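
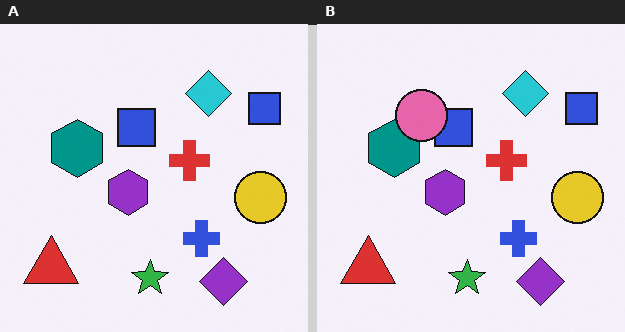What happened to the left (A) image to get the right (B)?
The right (B) image is the left (A) overlaid with an additional pink circle.

A pink circle appears in the right (B) image that is absent from the left (A).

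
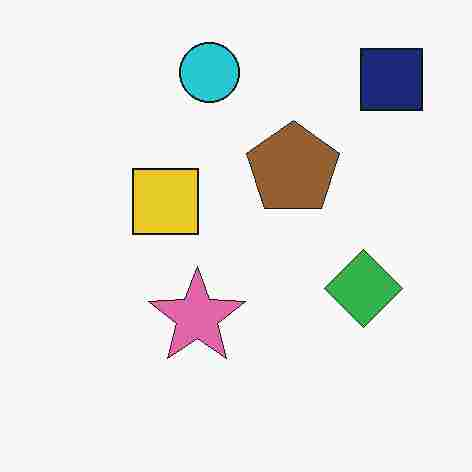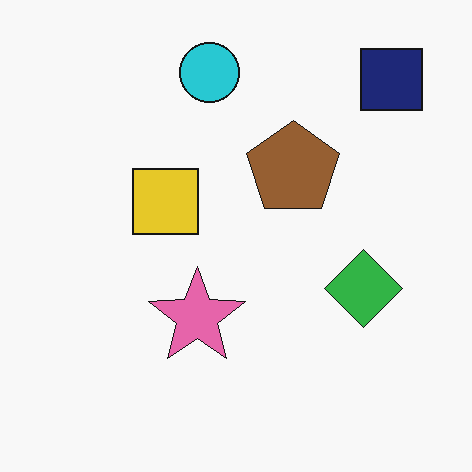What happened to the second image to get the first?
The transformation is: heavily JPEG-compressed with obvious blocking artifacts.

Blocky 8×8 compression artifacts appear around shape edges and the flat background shows ringing — characteristic JPEG degradation.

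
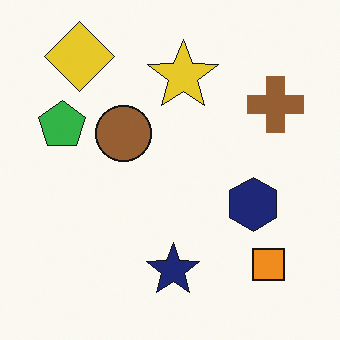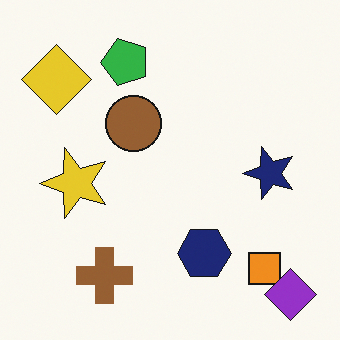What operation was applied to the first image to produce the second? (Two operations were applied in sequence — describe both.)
Transposed (reflected across the top-left ↔ bottom-right diagonal), then overlaid with an additional purple diamond.

Shapes have swapped their row and column positions — what was in the top-right is now in the bottom-left — a diagonal reflection. A purple diamond appears in the second image that is absent from the first.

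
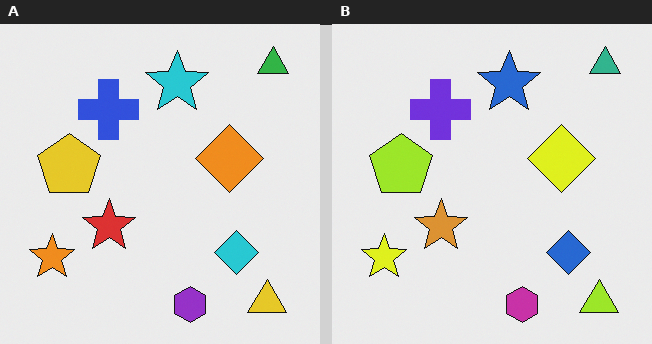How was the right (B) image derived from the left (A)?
The transformation is: hue-shifted slightly.

Every shape's color has rotated by the same amount around the hue wheel — a uniform hue shift.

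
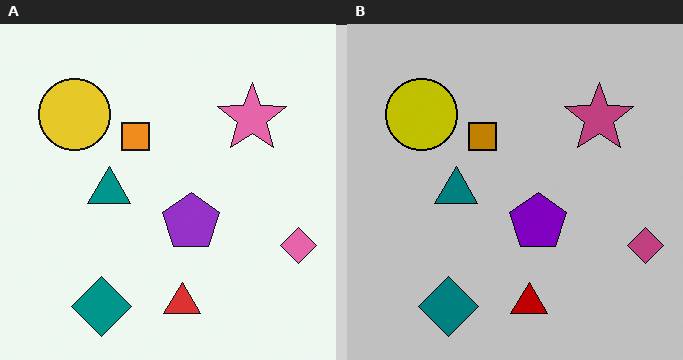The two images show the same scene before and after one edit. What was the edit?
It was aggressively posterized.

Each flat color has snapped to a coarser quantized level — most visibly, the near-white background has dropped to a flat grey.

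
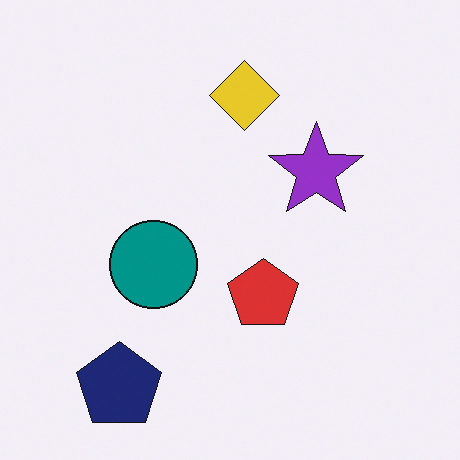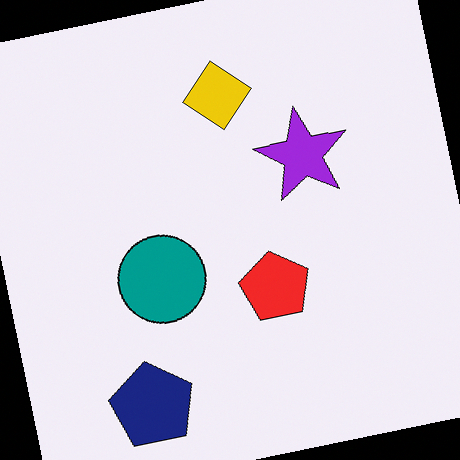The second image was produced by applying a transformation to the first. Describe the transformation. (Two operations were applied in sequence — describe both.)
Slightly oversaturated, then rotated counter-clockwise by a slight angle.

All colors are more vivid — a global saturation change. Every shape is tilted by the same angle and the image corners show triangular fill wedges — a whole-image rotation by a non-right angle.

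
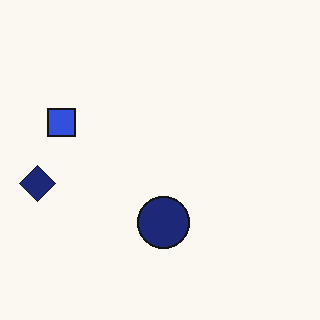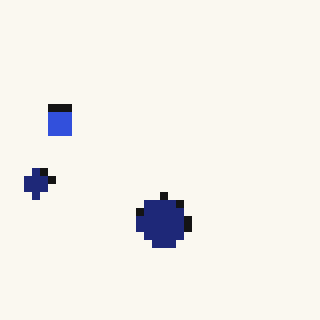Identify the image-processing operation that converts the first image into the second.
The second image is the first moderately pixelated.

Shapes are reduced to large square blocks; fine edges and outlines are lost — a downscale-then-upscale (mosaic) effect.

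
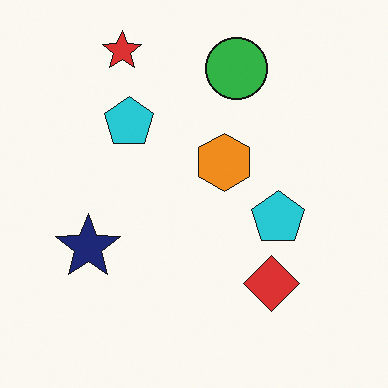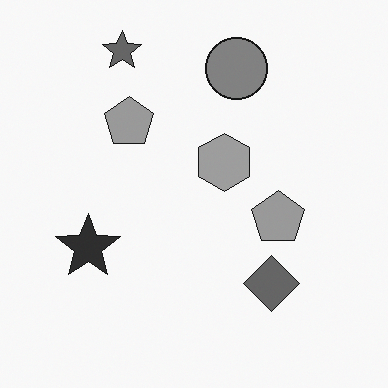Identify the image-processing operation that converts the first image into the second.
The second image is the first converted to grayscale.

All color is removed — every shape is now a shade of grey.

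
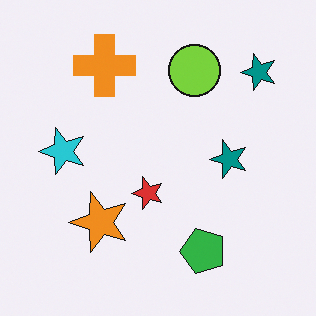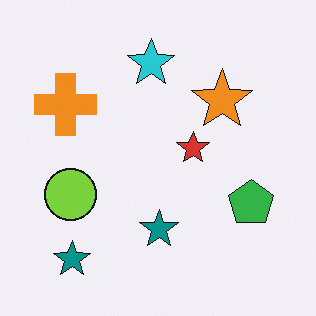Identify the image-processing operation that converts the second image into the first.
The first image is the second transposed (reflected across the top-left ↔ bottom-right diagonal).

Shapes have swapped their row and column positions — what was in the top-right is now in the bottom-left — a diagonal reflection.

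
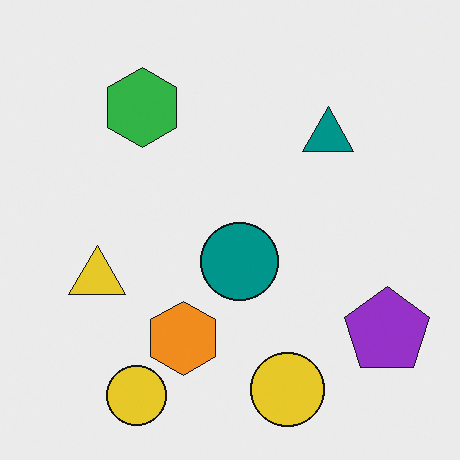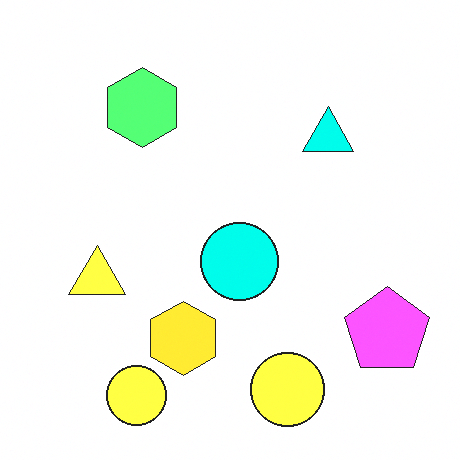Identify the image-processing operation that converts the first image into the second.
This is the original image brightened a lot.

Every pixel — background and shapes alike — is uniformly brightened.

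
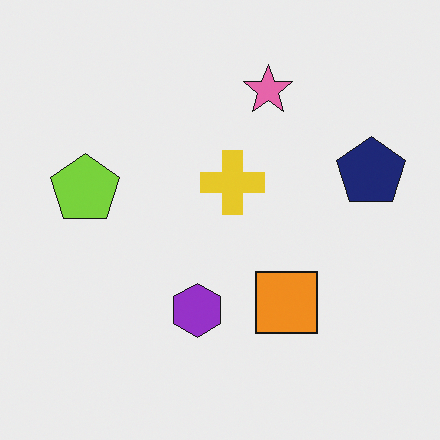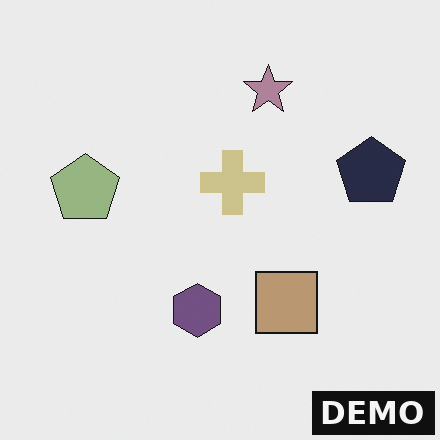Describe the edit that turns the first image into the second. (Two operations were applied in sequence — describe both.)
It was heavily desaturated, then watermarked with the text "DEMO" in the lower-right corner.

All colors are more muted and greyish — a global saturation change. A dark label reading "DEMO" appears in the lower-right corner.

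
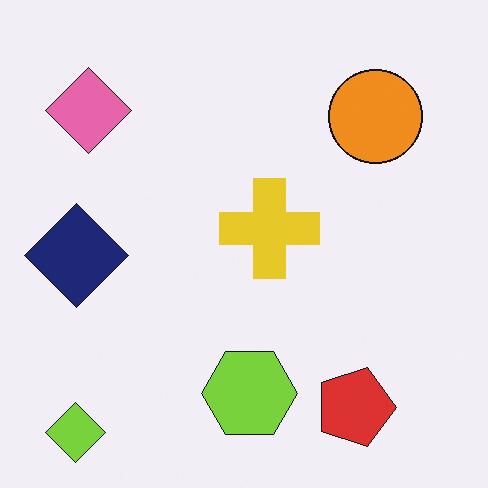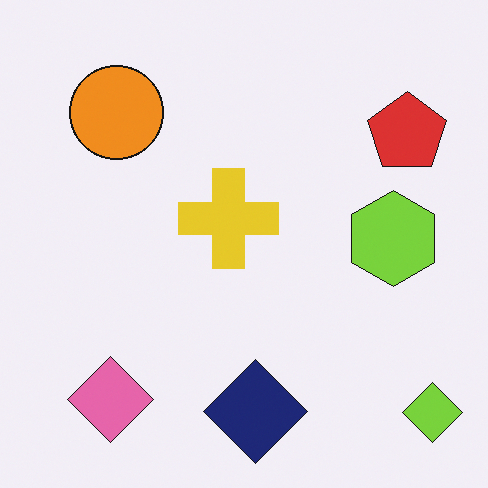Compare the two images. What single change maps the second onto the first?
The transformation is: rotated 90° clockwise.

The lime diamond sits in the bottom-right of the second image and the bottom-left of the first — consistent with a whole-image 90° clockwise rotation.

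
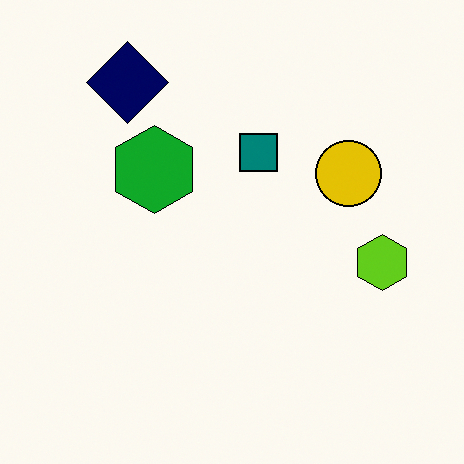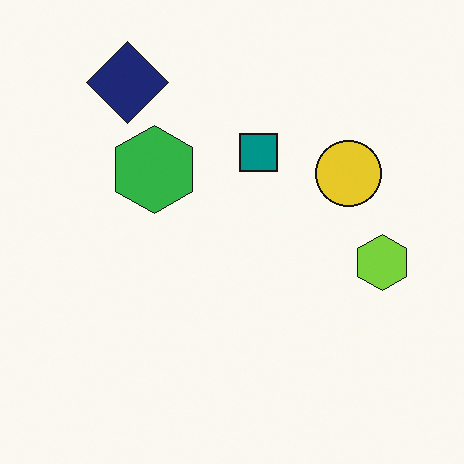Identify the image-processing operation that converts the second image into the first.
Given slightly increased contrast.

Tones are pushed away from mid-grey across the whole image — a global contrast change.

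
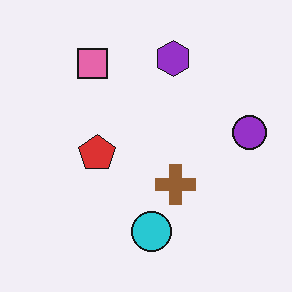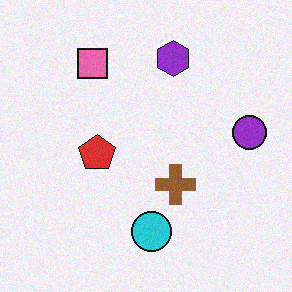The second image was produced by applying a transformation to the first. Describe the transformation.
The transformation is: degraded with a light layer of grain.

Random speckle covers the whole image, including the flat background.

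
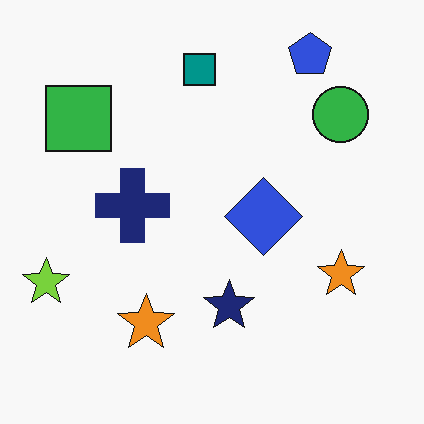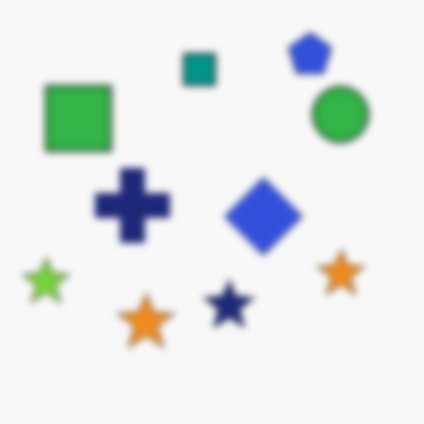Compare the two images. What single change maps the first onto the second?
The image was moderately blurred.

Shape edges and outlines are uniformly softened across the whole image.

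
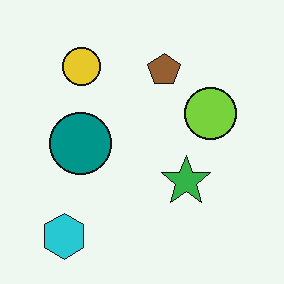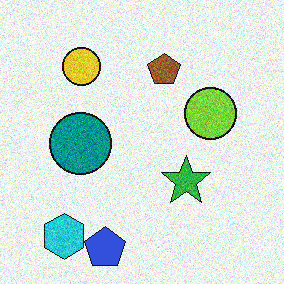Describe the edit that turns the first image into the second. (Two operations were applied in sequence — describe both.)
This is the original image degraded with visible gaussian noise, then overlaid with an additional blue pentagon.

Random speckle covers the whole image, including the flat background. A blue pentagon appears in the second image that is absent from the first.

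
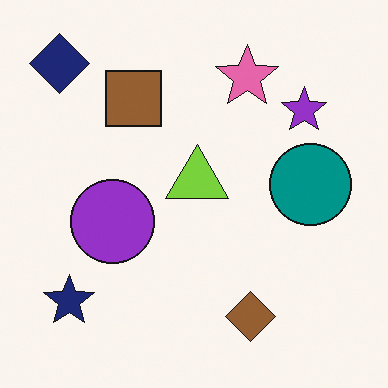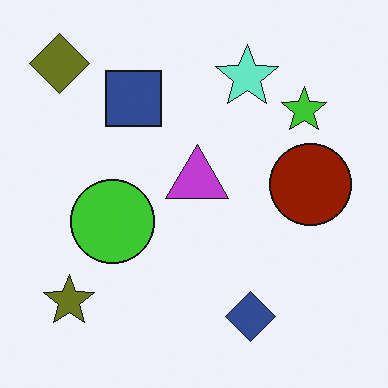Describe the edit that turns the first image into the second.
It was hue-shifted through roughly half the color wheel.

Every shape's color has rotated by the same amount around the hue wheel — a uniform hue shift.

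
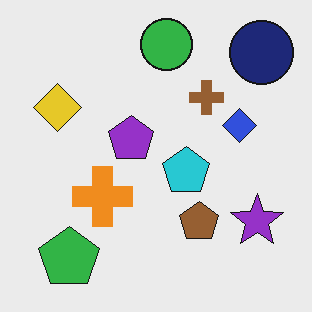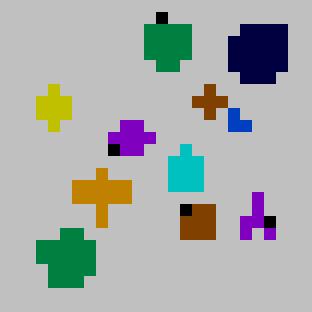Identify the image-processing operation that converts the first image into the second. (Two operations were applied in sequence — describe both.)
It was heavily pixelated into large blocks, then heavily posterized to just a handful of flat colors.

Shapes are reduced to large square blocks; fine edges and outlines are lost — a downscale-then-upscale (mosaic) effect. Each flat color has snapped to a coarser quantized level — most visibly, the near-white background has dropped to a flat grey.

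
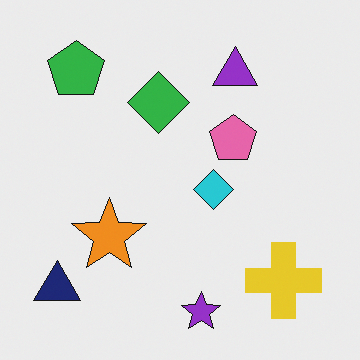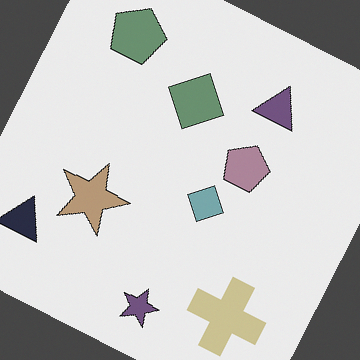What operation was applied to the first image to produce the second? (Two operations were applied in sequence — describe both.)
The second image is the first rotated clockwise by a clearly visible amount, then made much more muted (saturation change).

Every shape is tilted by the same angle and the image corners show triangular fill wedges — a whole-image rotation by a non-right angle. All colors are more muted and greyish — a global saturation change.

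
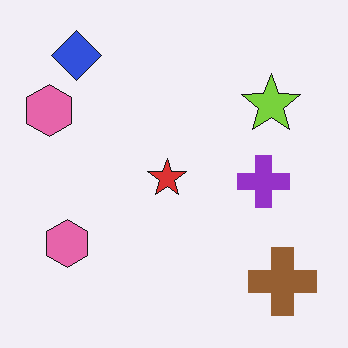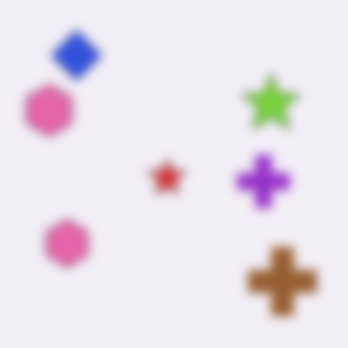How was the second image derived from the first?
The second image is the first strongly gaussian-blurred.

Shape edges and outlines are uniformly softened across the whole image.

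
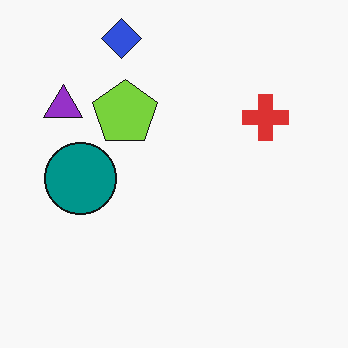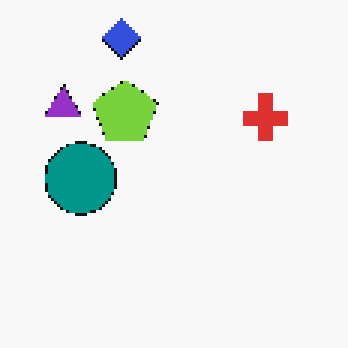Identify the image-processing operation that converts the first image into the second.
This is the original image mildly pixelated.

Shapes are reduced to large square blocks; fine edges and outlines are lost — a downscale-then-upscale (mosaic) effect.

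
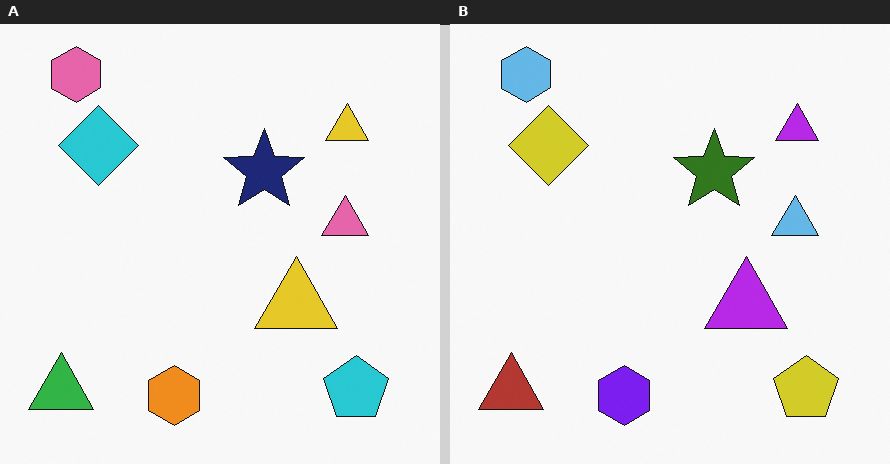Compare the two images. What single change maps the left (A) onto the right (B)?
The transformation is: hue-shifted by a large amount.

Every shape's color has rotated by the same amount around the hue wheel — a uniform hue shift.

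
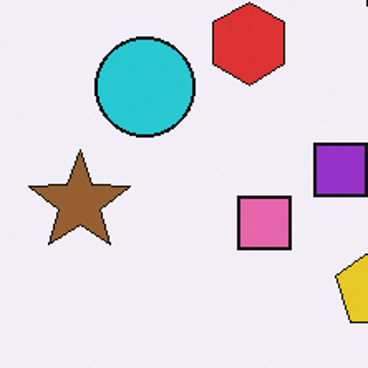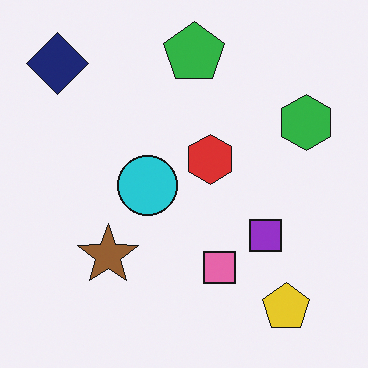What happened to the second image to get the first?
This is the original image cropped to a noticeably smaller region and rescaled.

The visible shapes are larger and the field of view is narrower; shapes near the original edges may be partly or wholly outside the frame — a crop-and-rescale.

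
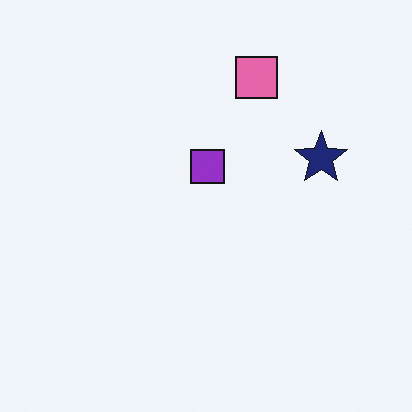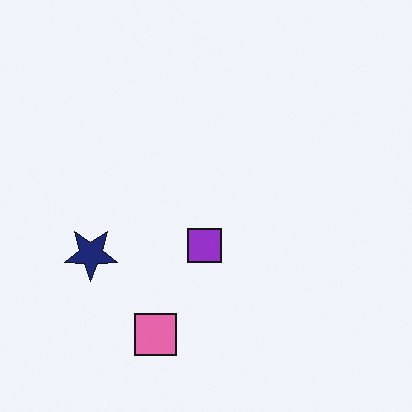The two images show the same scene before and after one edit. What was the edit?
This is the original image rotated 180°.

The pink square sits in the top of the first image and the bottom of the second — consistent with a whole-image 180° rotation.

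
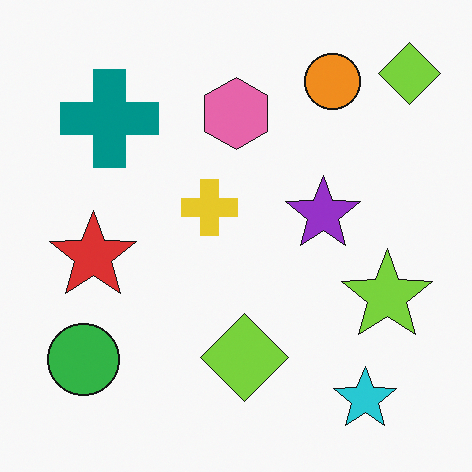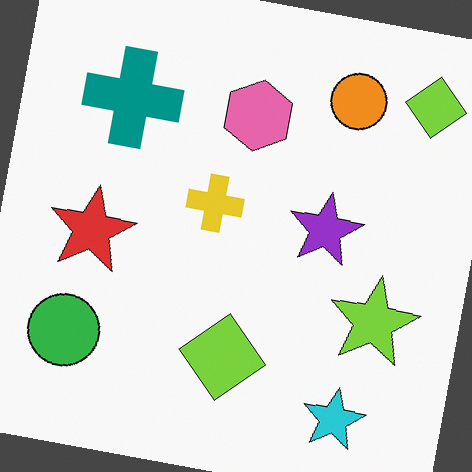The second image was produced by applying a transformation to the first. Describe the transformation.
It was rotated clockwise by a few degrees.

Every shape is tilted by the same angle and the image corners show triangular fill wedges — a whole-image rotation by a non-right angle.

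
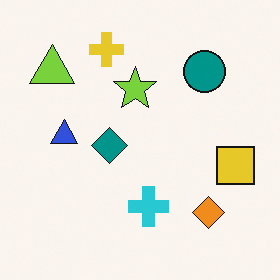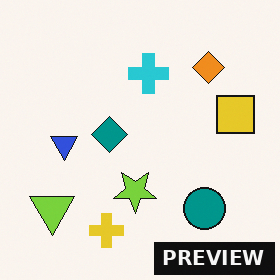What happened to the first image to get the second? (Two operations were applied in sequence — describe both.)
It was flipped vertically (top ↔ bottom), then watermarked with the text "PREVIEW" in the lower-right corner.

The yellow cross is in the top of the first image and the bottom of the second — shapes on opposite sides of the horizontal midline have swapped in a mirror flip. A dark label reading "PREVIEW" appears in the lower-right corner.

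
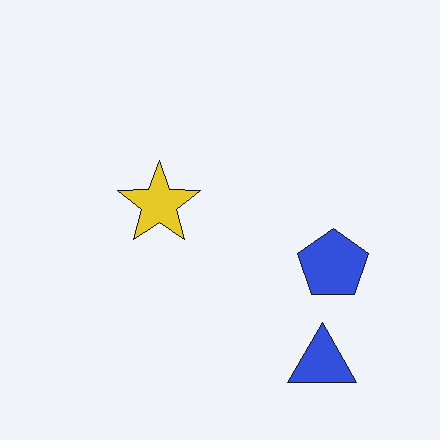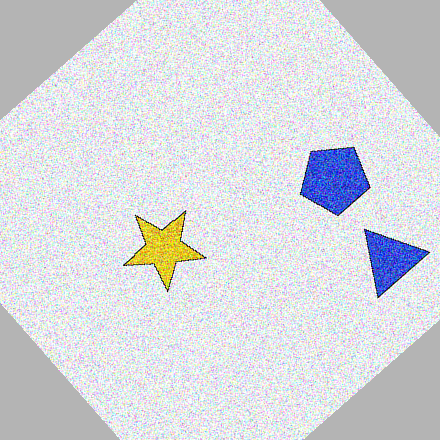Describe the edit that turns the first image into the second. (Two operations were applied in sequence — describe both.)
The image was degraded with a thick layer of grain, then rotated counter-clockwise by a large amount — several tens of degrees.

Random speckle covers the whole image, including the flat background. Every shape is tilted by the same angle and the image corners show triangular fill wedges — a whole-image rotation by a non-right angle.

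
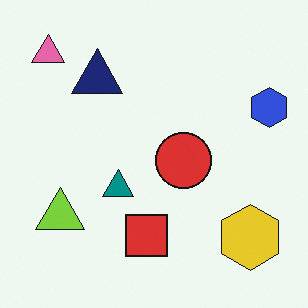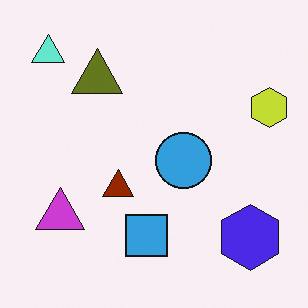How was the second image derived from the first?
Hue-shifted by a large amount.

Every shape's color has rotated by the same amount around the hue wheel — a uniform hue shift.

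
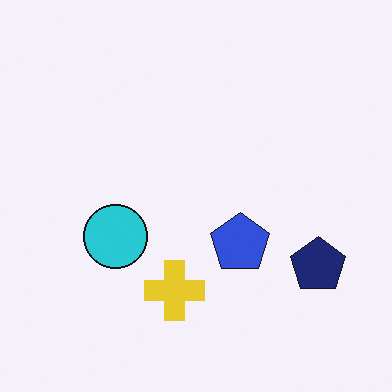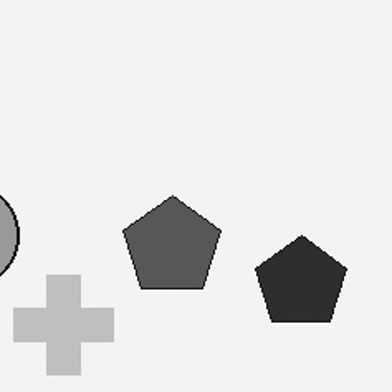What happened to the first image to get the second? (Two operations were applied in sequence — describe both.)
The second image is the first converted to grayscale, then cropped to a noticeably smaller region and rescaled.

All color is removed — every shape is now a shade of grey. The visible shapes are larger and the field of view is narrower; shapes near the original edges may be partly or wholly outside the frame — a crop-and-rescale.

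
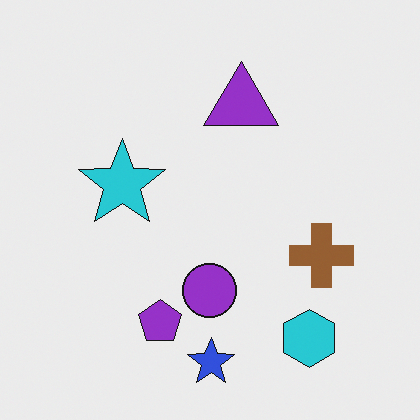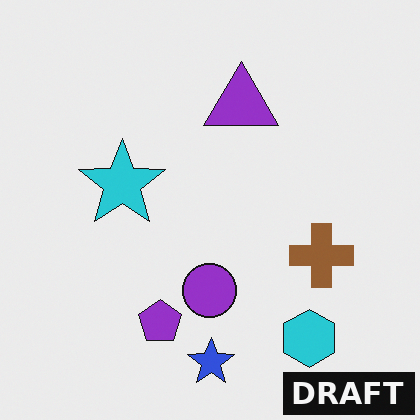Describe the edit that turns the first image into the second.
The second image is the first watermarked with the text "DRAFT" in the lower-right corner.

A dark label reading "DRAFT" appears in the lower-right corner.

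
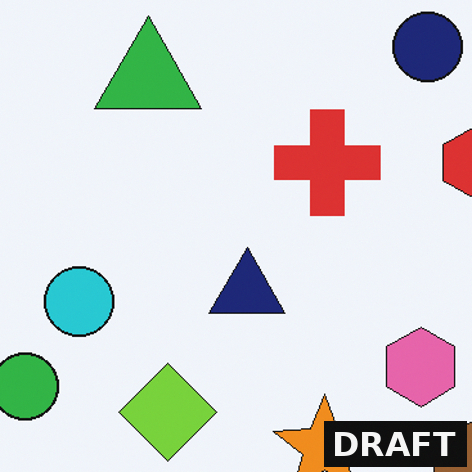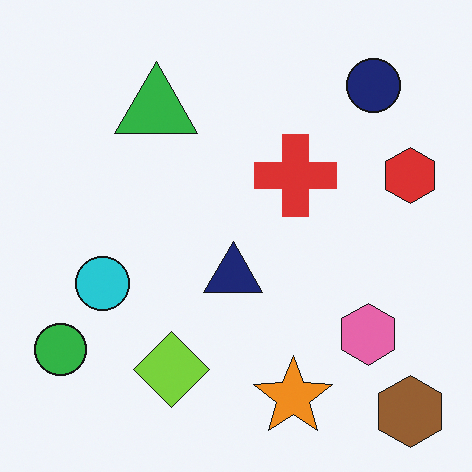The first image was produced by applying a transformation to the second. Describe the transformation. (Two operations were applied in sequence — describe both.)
The transformation is: cropped slightly and scaled back up, then watermarked with the text "DRAFT" in the lower-right corner.

The visible shapes are larger and the field of view is narrower; shapes near the original edges may be partly or wholly outside the frame — a crop-and-rescale. A dark label reading "DRAFT" appears in the lower-right corner.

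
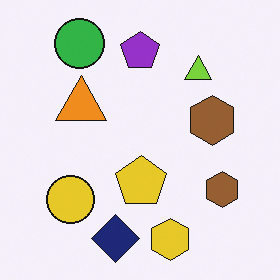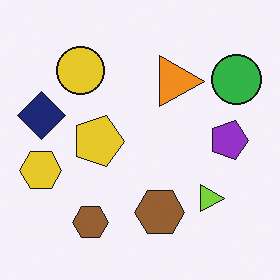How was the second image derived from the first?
It was rotated 90° clockwise.

The green circle sits in the top-left of the first image and the top-right of the second — consistent with a whole-image 90° clockwise rotation.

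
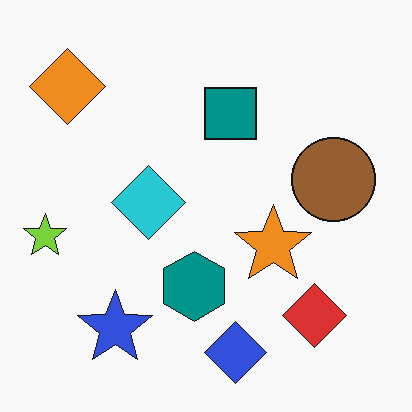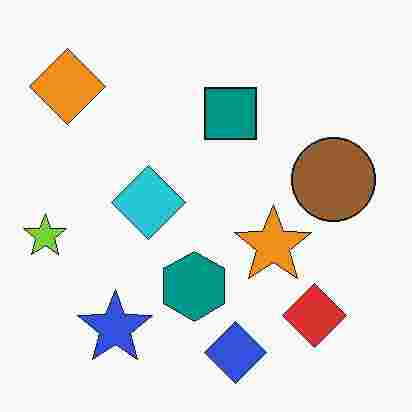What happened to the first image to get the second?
The transformation is: heavily JPEG-compressed with obvious blocking artifacts.

Blocky 8×8 compression artifacts appear around shape edges and the flat background shows ringing — characteristic JPEG degradation.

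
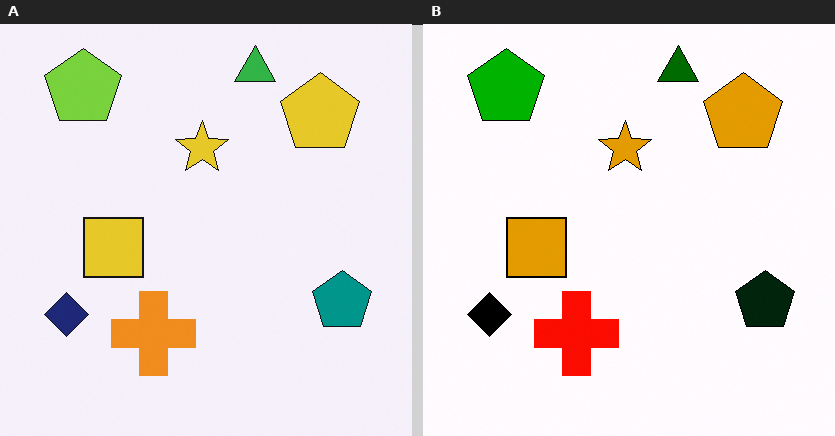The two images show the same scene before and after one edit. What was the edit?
This is the original image boosted in contrast.

Tones are pushed away from mid-grey across the whole image — a global contrast change.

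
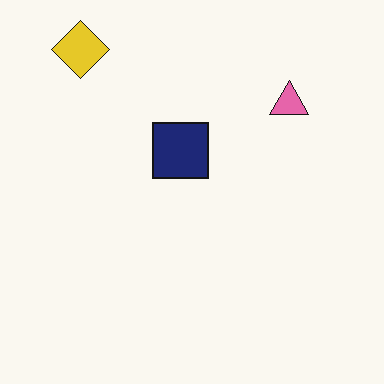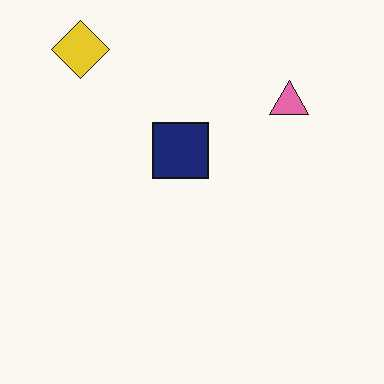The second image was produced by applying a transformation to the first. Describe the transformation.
The transformation is: given moderate JPEG compression.

Blocky 8×8 compression artifacts appear around shape edges and the flat background shows ringing — characteristic JPEG degradation.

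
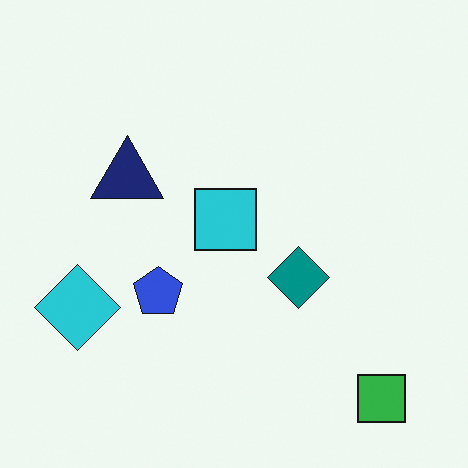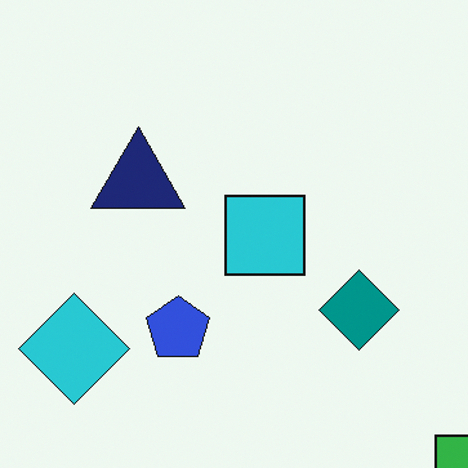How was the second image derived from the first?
This is the original image cropped to a modestly smaller region and rescaled.

The visible shapes are larger and the field of view is narrower; shapes near the original edges may be partly or wholly outside the frame — a crop-and-rescale.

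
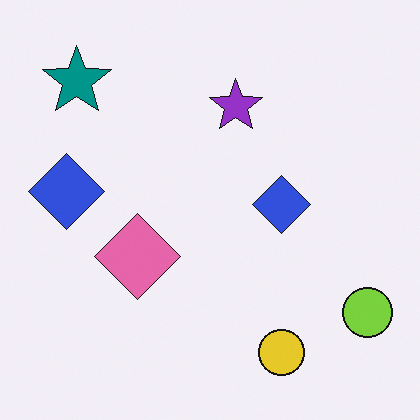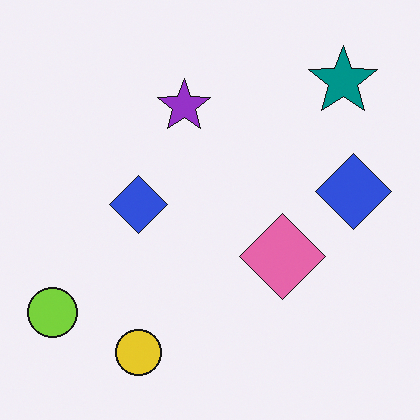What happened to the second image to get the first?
This is the original image flipped horizontally (left ↔ right).

The lime circle is in the bottom-left of the second image and the bottom-right of the first — shapes on opposite sides of the vertical midline have swapped in a mirror flip.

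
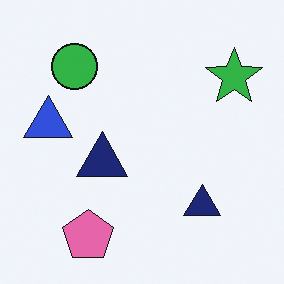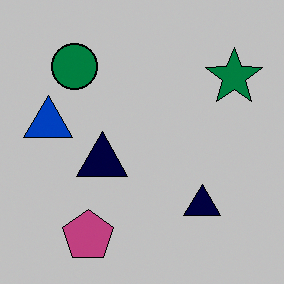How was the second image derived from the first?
The second image is the first heavily posterized to just a handful of flat colors.

Each flat color has snapped to a coarser quantized level — most visibly, the near-white background has dropped to a flat grey.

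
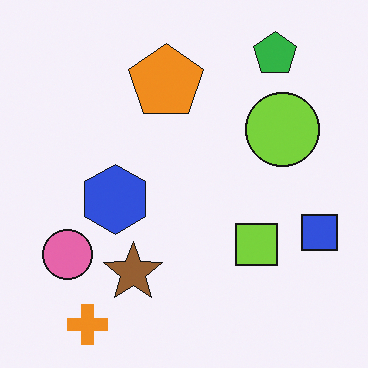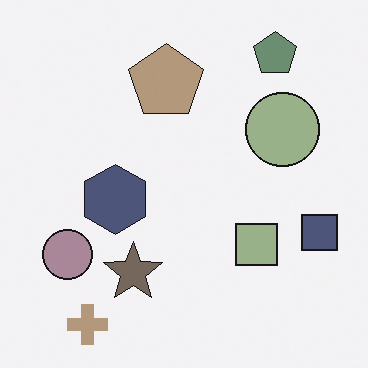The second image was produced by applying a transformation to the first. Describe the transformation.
The transformation is: made much more muted (saturation change).

All colors are more muted and greyish — a global saturation change.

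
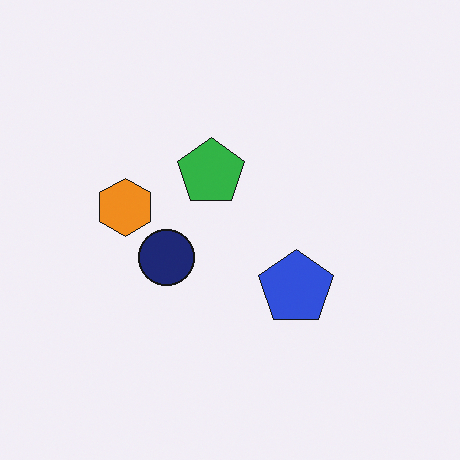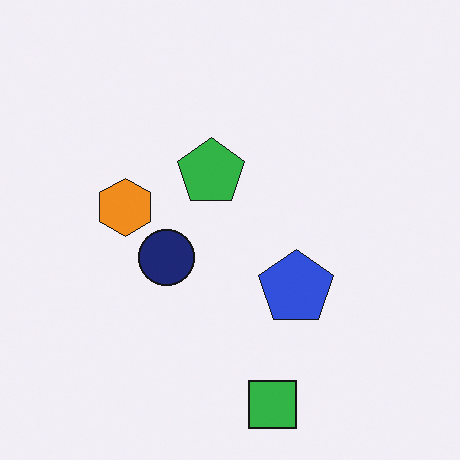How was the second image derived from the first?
The image was overlaid with an additional green square.

A green square appears in the second image that is absent from the first.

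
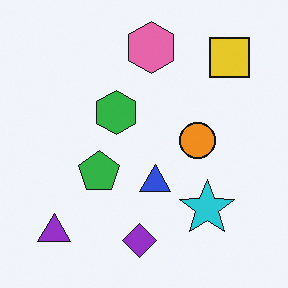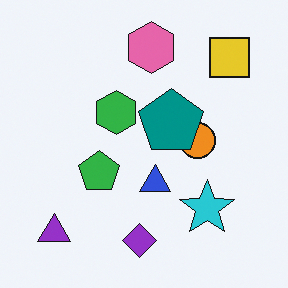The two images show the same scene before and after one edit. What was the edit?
Overlaid with an additional teal pentagon.

A teal pentagon appears in the second image that is absent from the first.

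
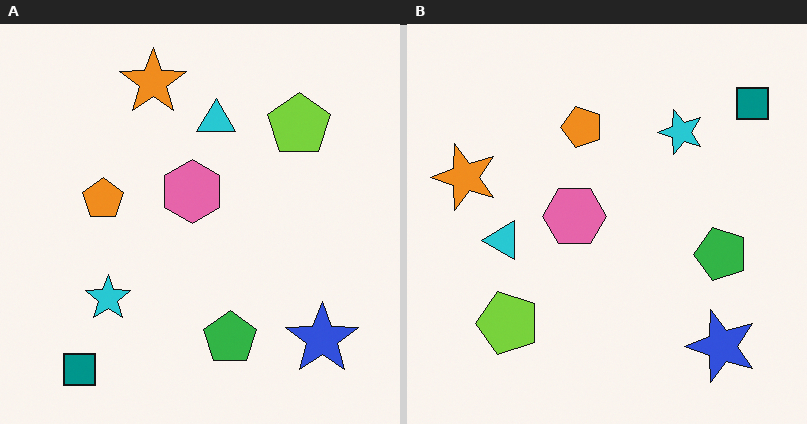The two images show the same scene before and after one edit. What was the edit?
Transposed (reflected across the top-left ↔ bottom-right diagonal).

Shapes have swapped their row and column positions — what was in the top-right is now in the bottom-left — a diagonal reflection.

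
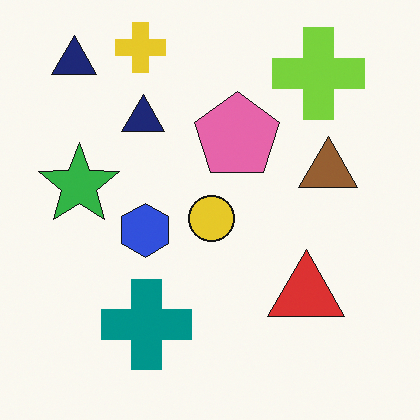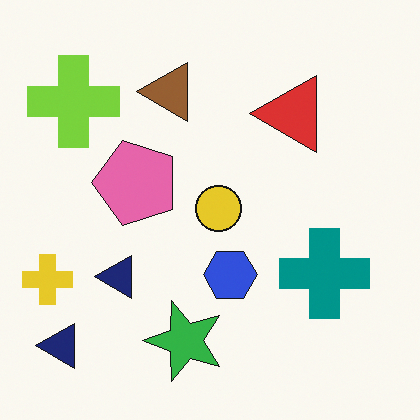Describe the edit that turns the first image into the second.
It was rotated 90° counter-clockwise.

The yellow cross sits in the top of the first image and the left of the second — consistent with a whole-image 90° counter-clockwise rotation.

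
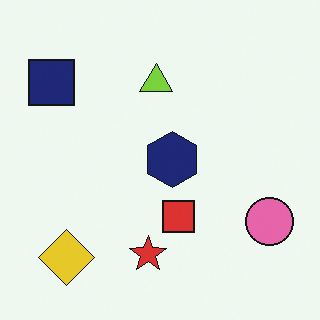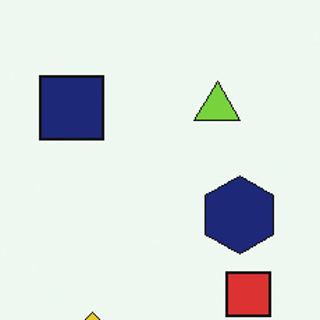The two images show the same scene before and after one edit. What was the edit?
The transformation is: cropped slightly and scaled back up.

The visible shapes are larger and the field of view is narrower; shapes near the original edges may be partly or wholly outside the frame — a crop-and-rescale.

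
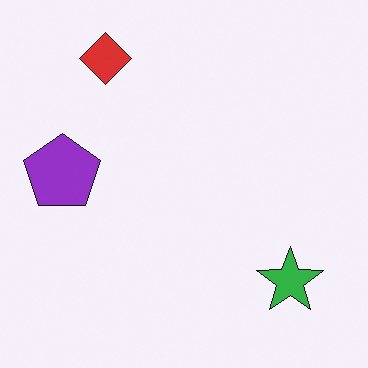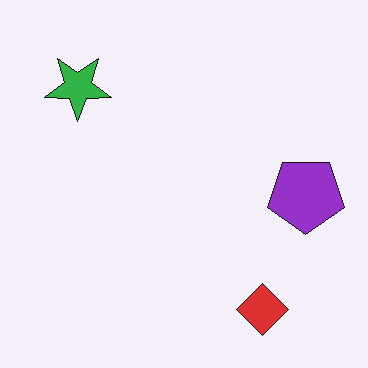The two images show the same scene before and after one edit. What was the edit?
Rotated 180°.

The red diamond sits in the top-left of the first image and the bottom-right of the second — consistent with a whole-image 180° rotation.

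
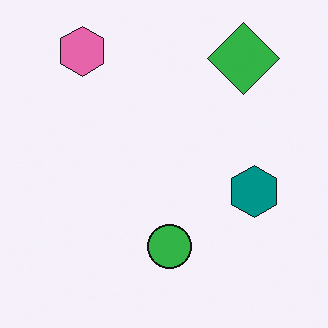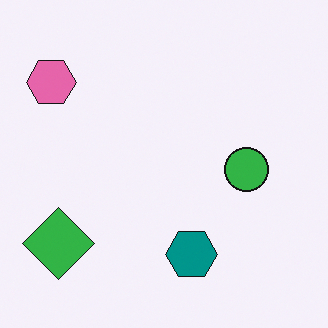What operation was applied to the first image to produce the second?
It was transposed (reflected across the top-left ↔ bottom-right diagonal).

Shapes have swapped their row and column positions — what was in the top-right is now in the bottom-left — a diagonal reflection.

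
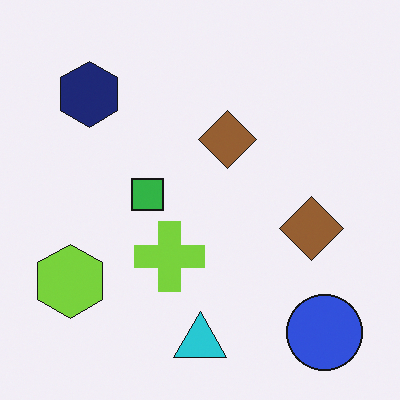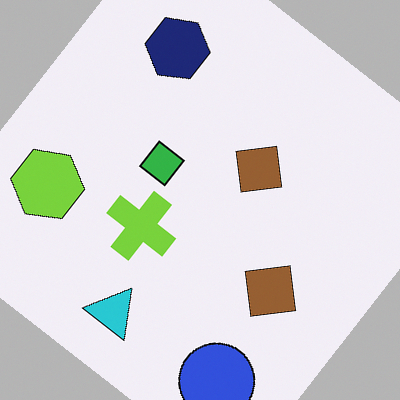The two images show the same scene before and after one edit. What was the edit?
It was rotated clockwise by a large amount — several tens of degrees.

Every shape is tilted by the same angle and the image corners show triangular fill wedges — a whole-image rotation by a non-right angle.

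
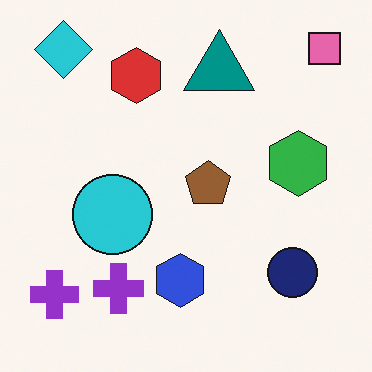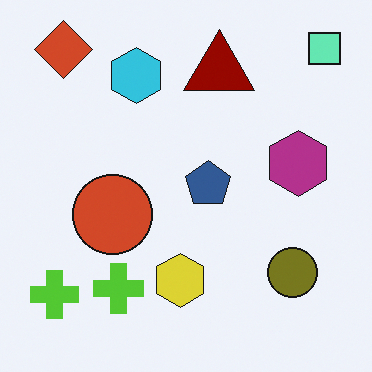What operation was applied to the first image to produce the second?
The image was hue-shifted by a large amount.

Every shape's color has rotated by the same amount around the hue wheel — a uniform hue shift.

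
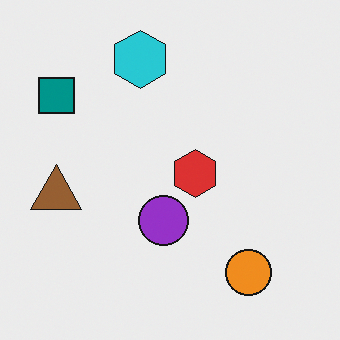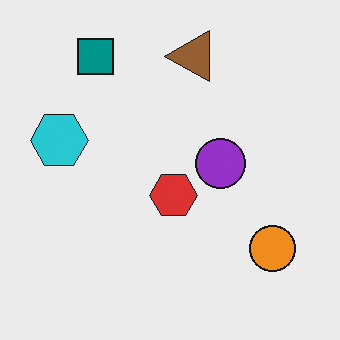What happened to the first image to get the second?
Transposed (reflected across the top-left ↔ bottom-right diagonal).

Shapes have swapped their row and column positions — what was in the top-right is now in the bottom-left — a diagonal reflection.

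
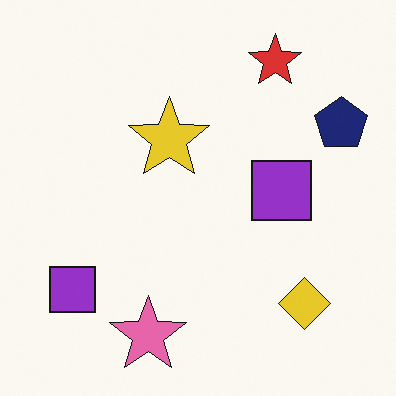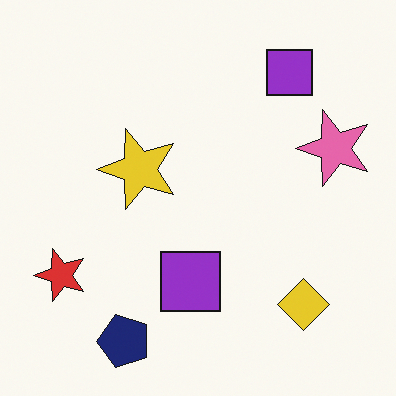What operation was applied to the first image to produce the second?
This is the original image transposed (reflected across the top-left ↔ bottom-right diagonal).

Shapes have swapped their row and column positions — what was in the top-right is now in the bottom-left — a diagonal reflection.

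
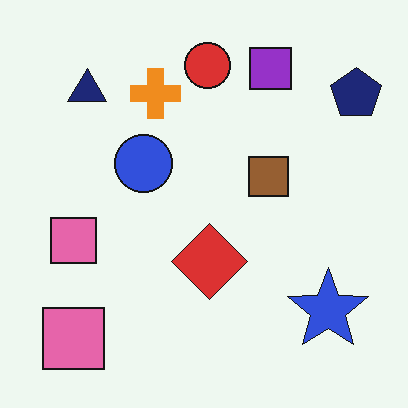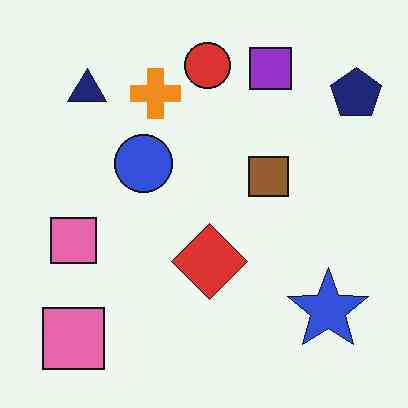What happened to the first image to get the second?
The second image is the first given moderate JPEG compression.

Blocky 8×8 compression artifacts appear around shape edges and the flat background shows ringing — characteristic JPEG degradation.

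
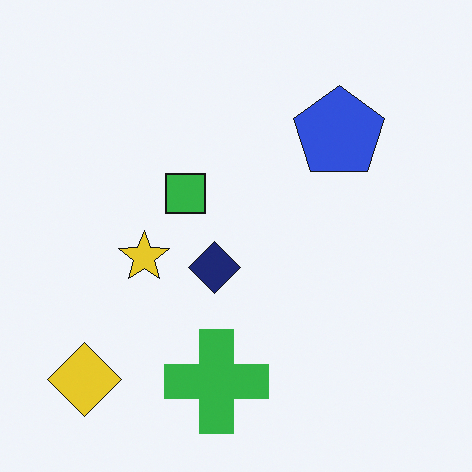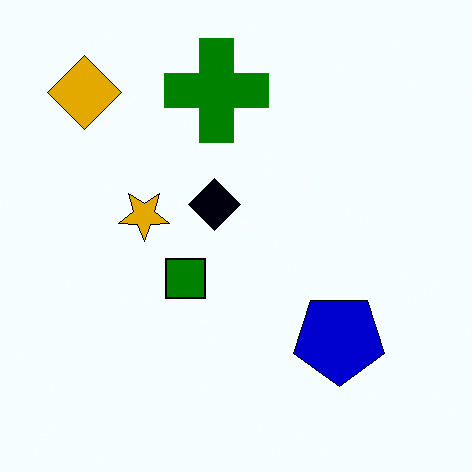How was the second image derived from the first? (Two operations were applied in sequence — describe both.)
The image was given much higher contrast, then flipped vertically (top ↔ bottom).

Tones are pushed away from mid-grey across the whole image — a global contrast change. The green cross is in the bottom of the first image and the top of the second — shapes on opposite sides of the horizontal midline have swapped in a mirror flip.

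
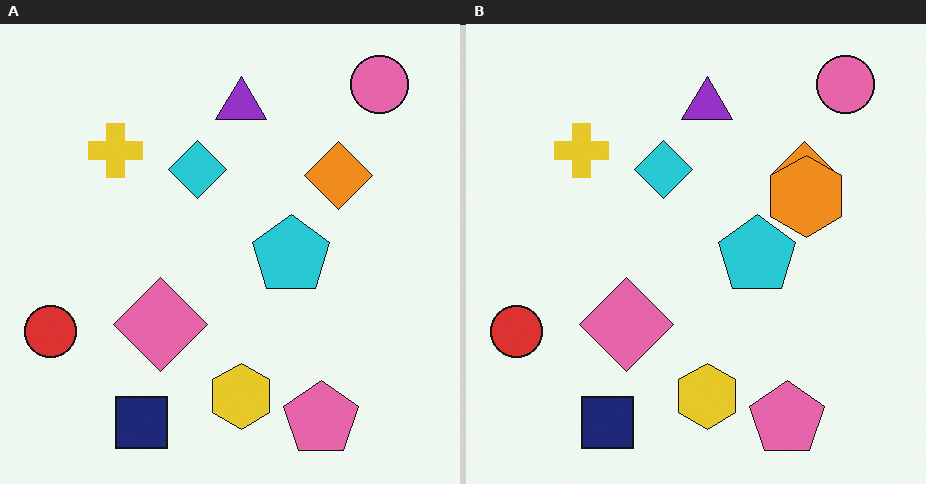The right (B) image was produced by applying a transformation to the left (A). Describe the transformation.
The right (B) image is the left (A) overlaid with an additional orange hexagon.

An orange hexagon appears in the right (B) image that is absent from the left (A).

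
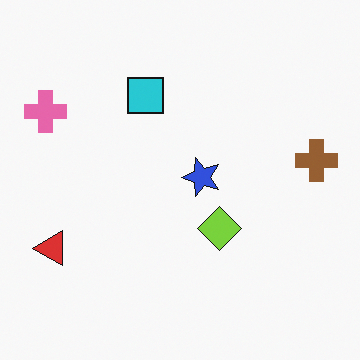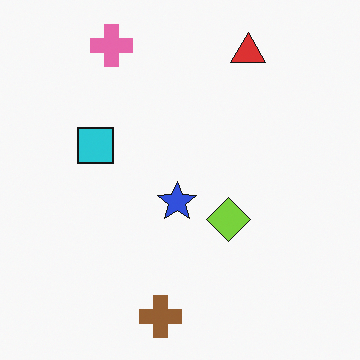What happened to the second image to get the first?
The first image is the second transposed (reflected across the top-left ↔ bottom-right diagonal).

Shapes have swapped their row and column positions — what was in the top-right is now in the bottom-left — a diagonal reflection.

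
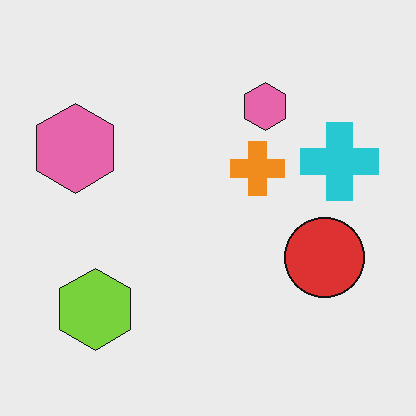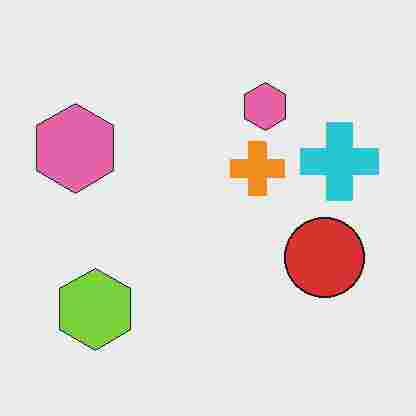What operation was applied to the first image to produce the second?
Heavily JPEG-compressed with obvious blocking artifacts.

Blocky 8×8 compression artifacts appear around shape edges and the flat background shows ringing — characteristic JPEG degradation.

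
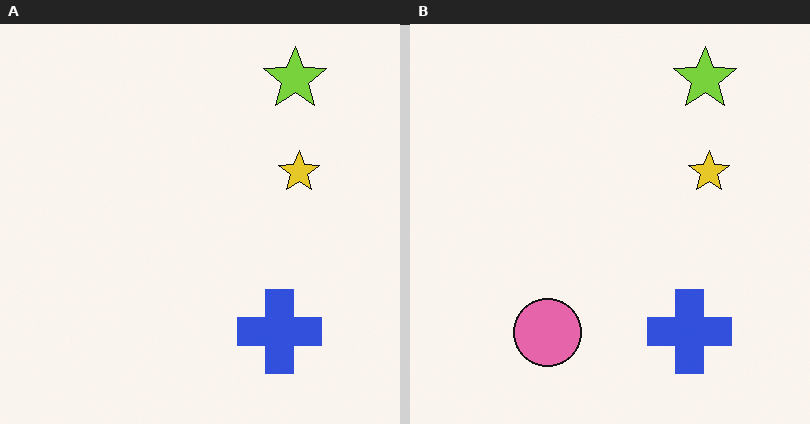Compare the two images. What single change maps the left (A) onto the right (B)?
The transformation is: overlaid with an additional pink circle.

A pink circle appears in the right (B) image that is absent from the left (A).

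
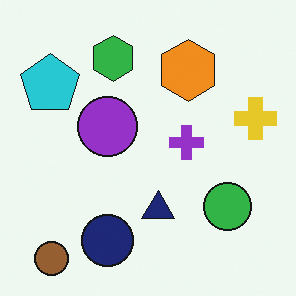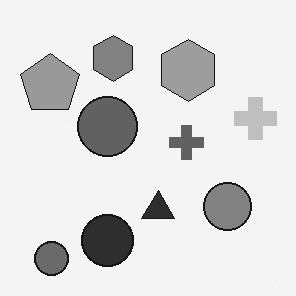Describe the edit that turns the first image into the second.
The second image is the first converted to grayscale.

All color is removed — every shape is now a shade of grey.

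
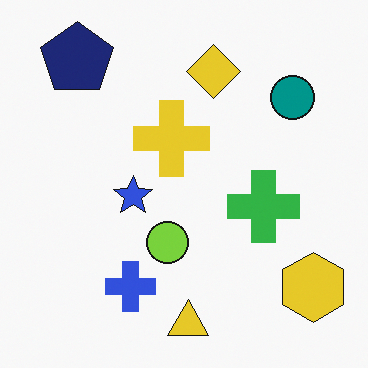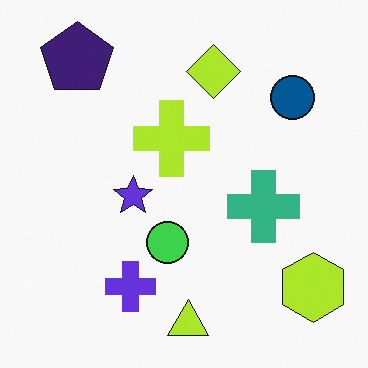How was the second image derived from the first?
The transformation is: hue-shifted by a small amount.

Every shape's color has rotated by the same amount around the hue wheel — a uniform hue shift.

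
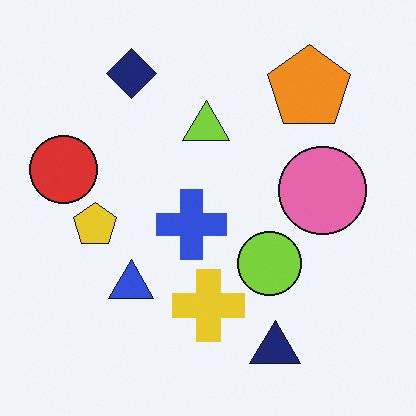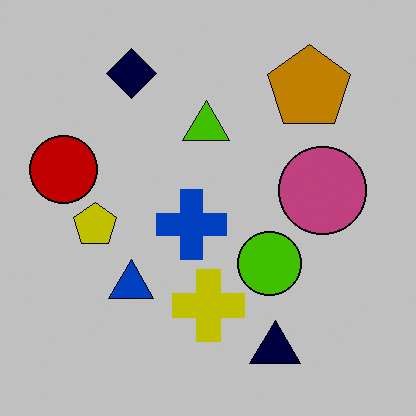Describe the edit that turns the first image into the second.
It was heavily posterized to just a handful of flat colors.

Each flat color has snapped to a coarser quantized level — most visibly, the near-white background has dropped to a flat grey.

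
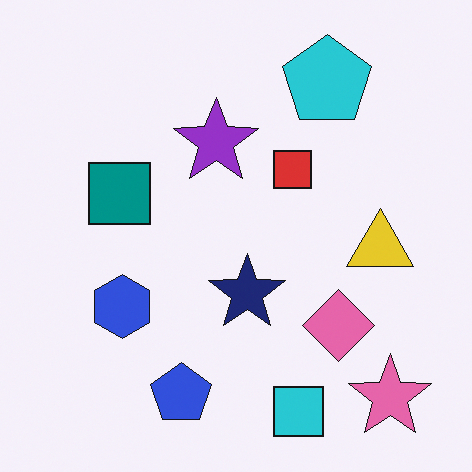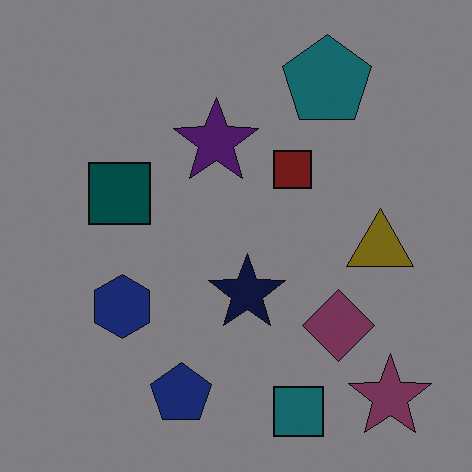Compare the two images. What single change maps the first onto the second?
The image was substantially darkened.

Every pixel — background and shapes alike — is uniformly darkened.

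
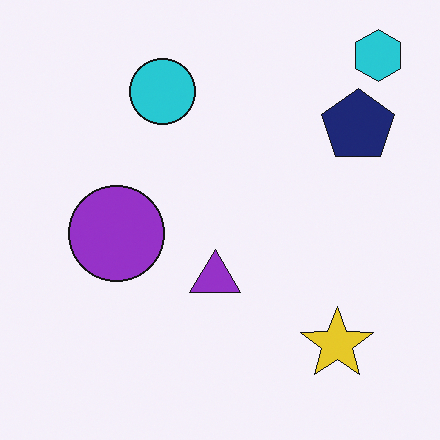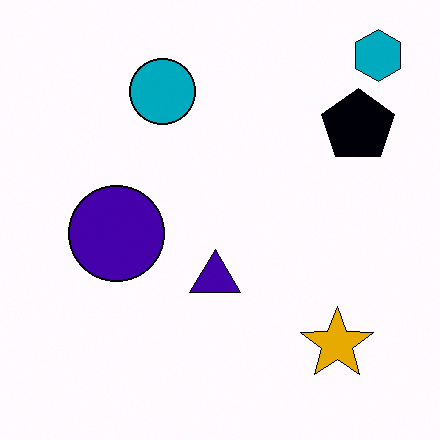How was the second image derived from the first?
This is the original image given much higher contrast.

Tones are pushed away from mid-grey across the whole image — a global contrast change.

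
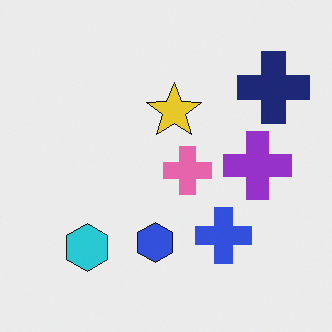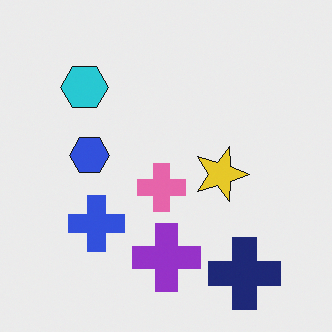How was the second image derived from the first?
Rotated 90° clockwise.

The navy cross sits in the top-right of the first image and the bottom-right of the second — consistent with a whole-image 90° clockwise rotation.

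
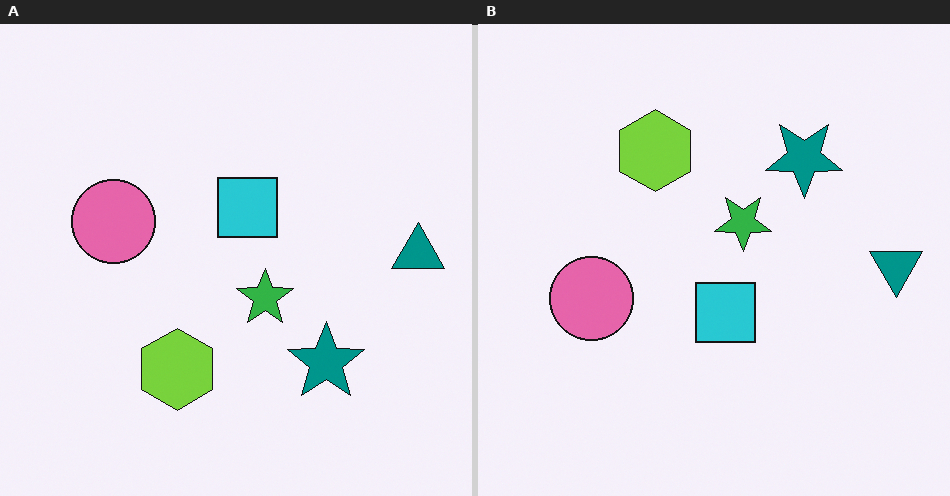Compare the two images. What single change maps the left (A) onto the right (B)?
The right (B) image is the left (A) flipped vertically (top ↔ bottom).

The lime hexagon is in the bottom of the left (A) image and the top of the right (B) — shapes on opposite sides of the horizontal midline have swapped in a mirror flip.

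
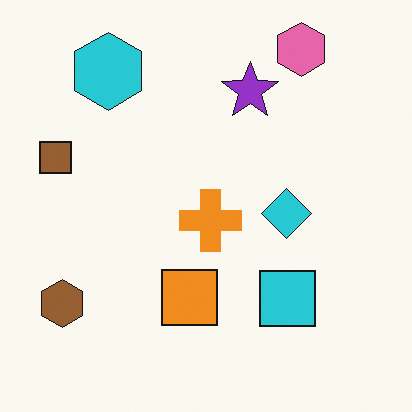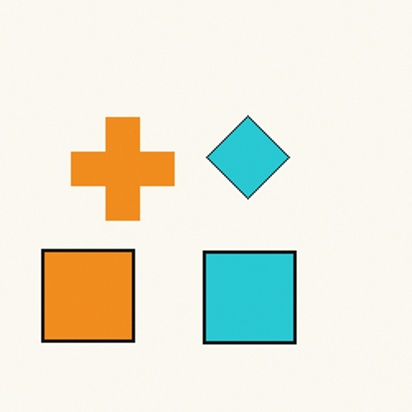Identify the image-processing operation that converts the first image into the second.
It was cropped to a noticeably smaller region and rescaled.

The visible shapes are larger and the field of view is narrower; shapes near the original edges may be partly or wholly outside the frame — a crop-and-rescale.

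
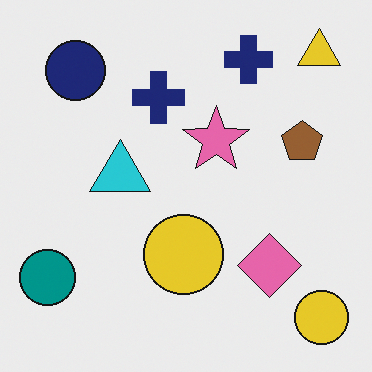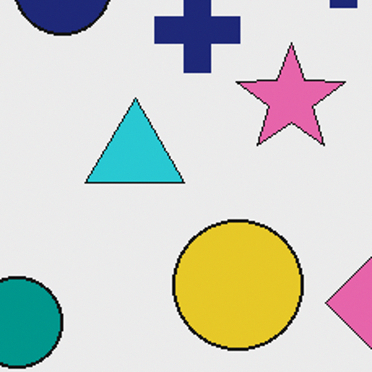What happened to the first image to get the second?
The second image is the first cropped to a noticeably smaller region and rescaled.

The visible shapes are larger and the field of view is narrower; shapes near the original edges may be partly or wholly outside the frame — a crop-and-rescale.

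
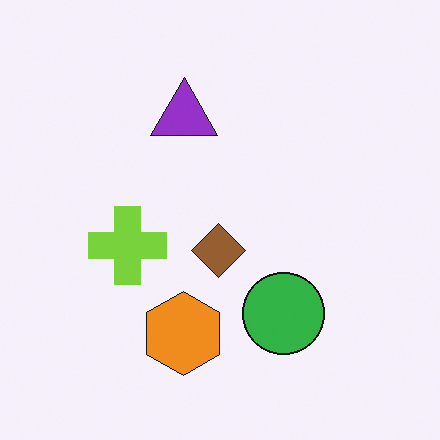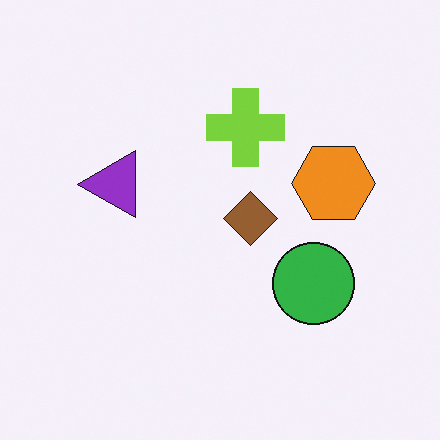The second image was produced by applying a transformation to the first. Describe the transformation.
It was transposed (reflected across the top-left ↔ bottom-right diagonal).

Shapes have swapped their row and column positions — what was in the top-right is now in the bottom-left — a diagonal reflection.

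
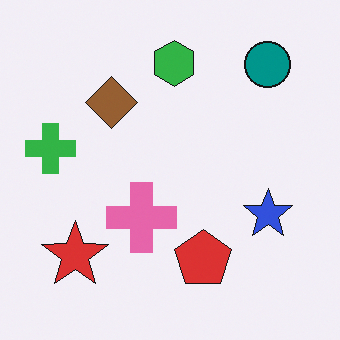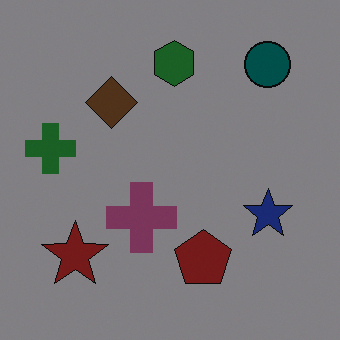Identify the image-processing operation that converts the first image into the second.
The image was darkened a lot.

Every pixel — background and shapes alike — is uniformly darkened.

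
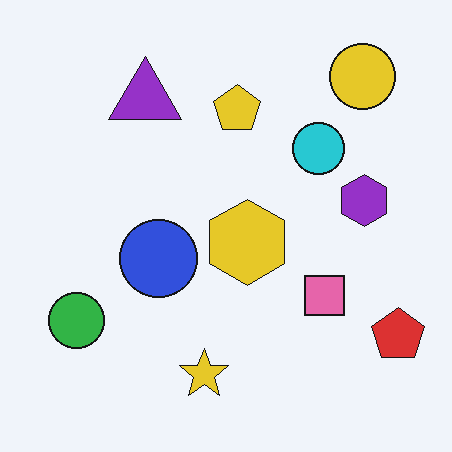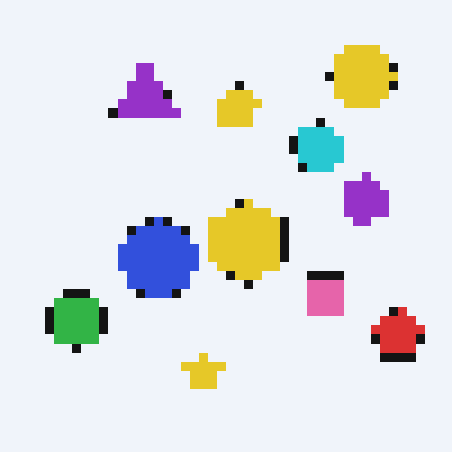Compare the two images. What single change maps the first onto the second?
Heavily pixelated into large blocks.

Shapes are reduced to large square blocks; fine edges and outlines are lost — a downscale-then-upscale (mosaic) effect.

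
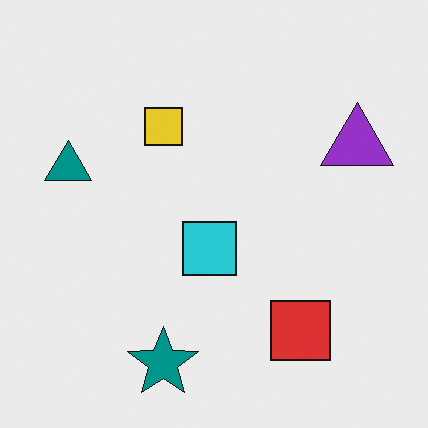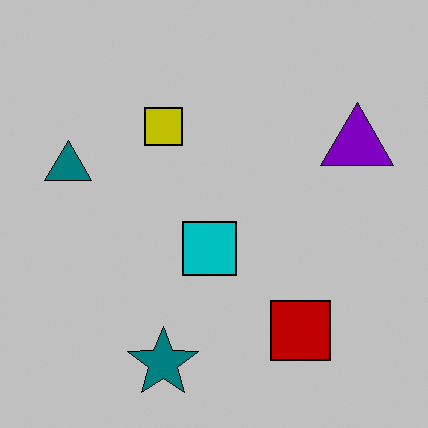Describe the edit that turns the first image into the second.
This is the original image aggressively posterized.

Each flat color has snapped to a coarser quantized level — most visibly, the near-white background has dropped to a flat grey.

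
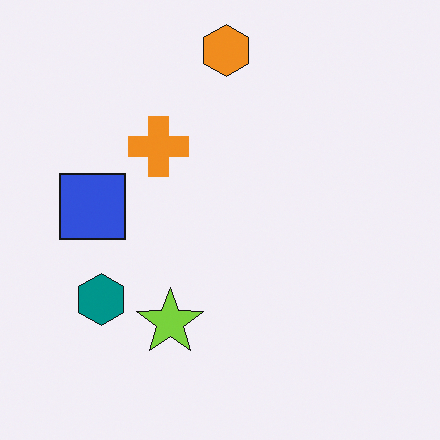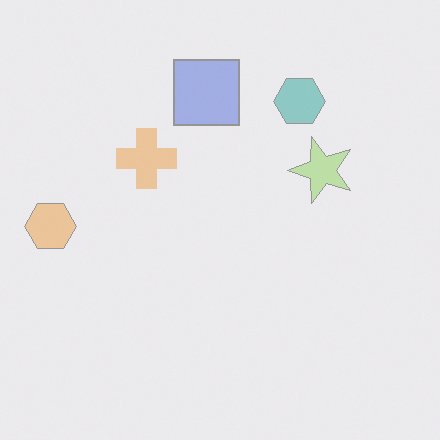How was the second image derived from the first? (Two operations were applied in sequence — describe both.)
The image was transposed (reflected across the top-left ↔ bottom-right diagonal), then given much lower contrast.

Shapes have swapped their row and column positions — what was in the top-right is now in the bottom-left — a diagonal reflection. Tones are pushed toward mid-grey across the whole image — a global contrast change.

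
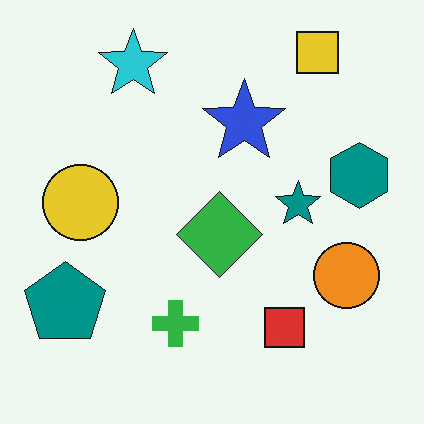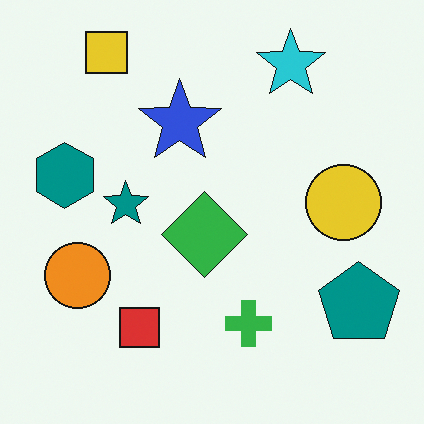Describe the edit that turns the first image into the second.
The transformation is: flipped horizontally (left ↔ right).

The teal pentagon is in the bottom-left of the first image and the bottom-right of the second — shapes on opposite sides of the vertical midline have swapped in a mirror flip.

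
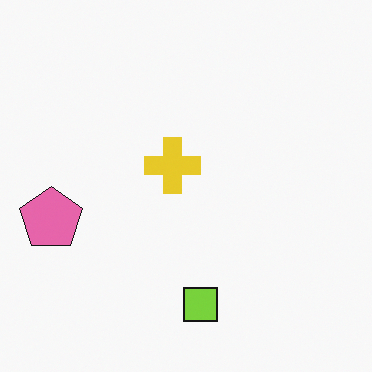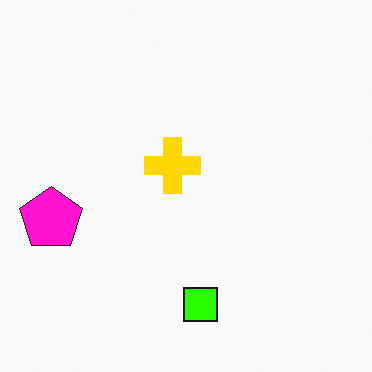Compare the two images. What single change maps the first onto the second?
It was made much more vivid (saturation change).

All colors are more vivid — a global saturation change.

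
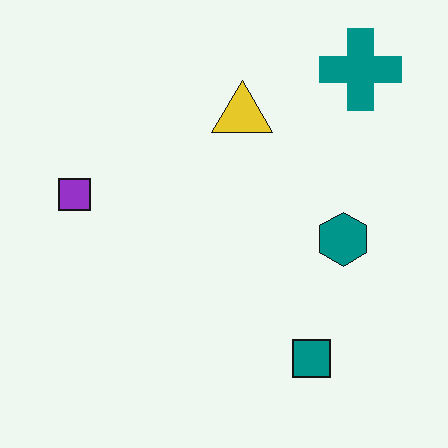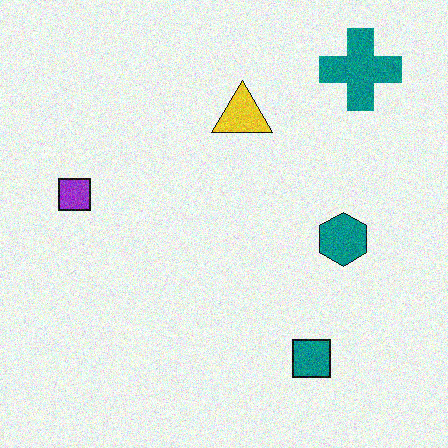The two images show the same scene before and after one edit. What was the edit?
Degraded with visible gaussian noise.

Random speckle covers the whole image, including the flat background.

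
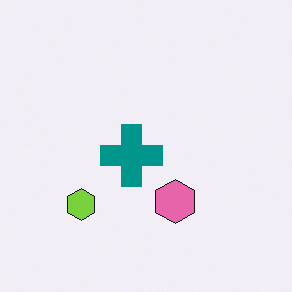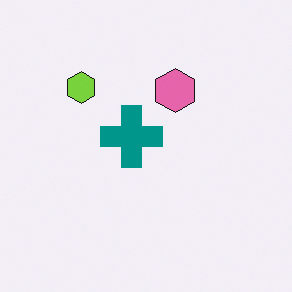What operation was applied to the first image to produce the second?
Flipped vertically (top ↔ bottom).

The lime hexagon is in the bottom-left of the first image and the top-left of the second — shapes on opposite sides of the horizontal midline have swapped in a mirror flip.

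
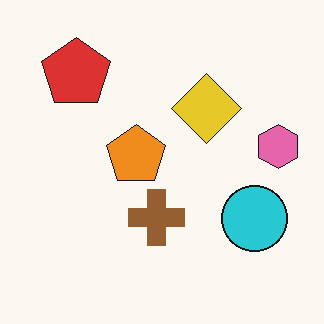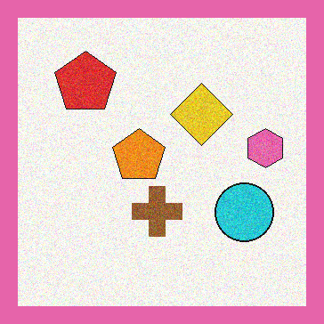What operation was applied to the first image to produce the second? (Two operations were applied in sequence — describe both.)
It was degraded with visible gaussian noise, then framed with a pink border.

Random speckle covers the whole image, including the flat background. A solid pink frame runs around the edge of the second image, with the content slightly shrunk inside it.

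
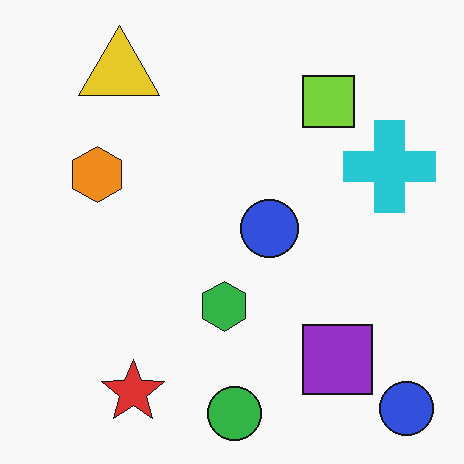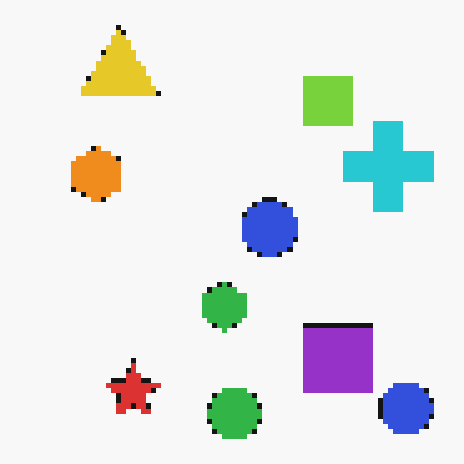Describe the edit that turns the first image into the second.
It was lightly pixelated (a mild mosaic effect).

Shapes are reduced to large square blocks; fine edges and outlines are lost — a downscale-then-upscale (mosaic) effect.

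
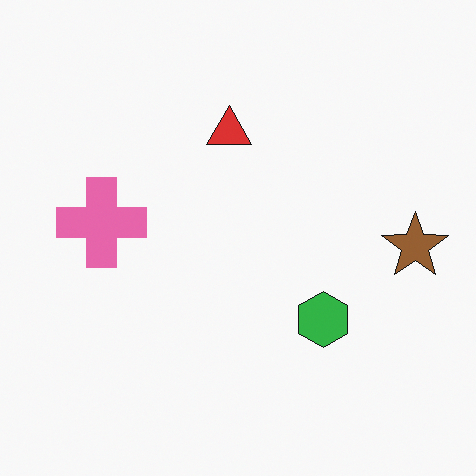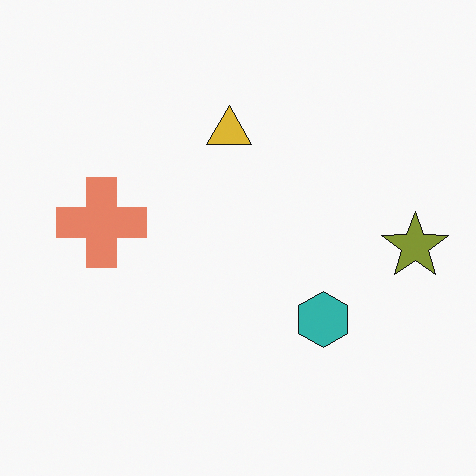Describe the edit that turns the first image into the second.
It was hue-shifted slightly.

Every shape's color has rotated by the same amount around the hue wheel — a uniform hue shift.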